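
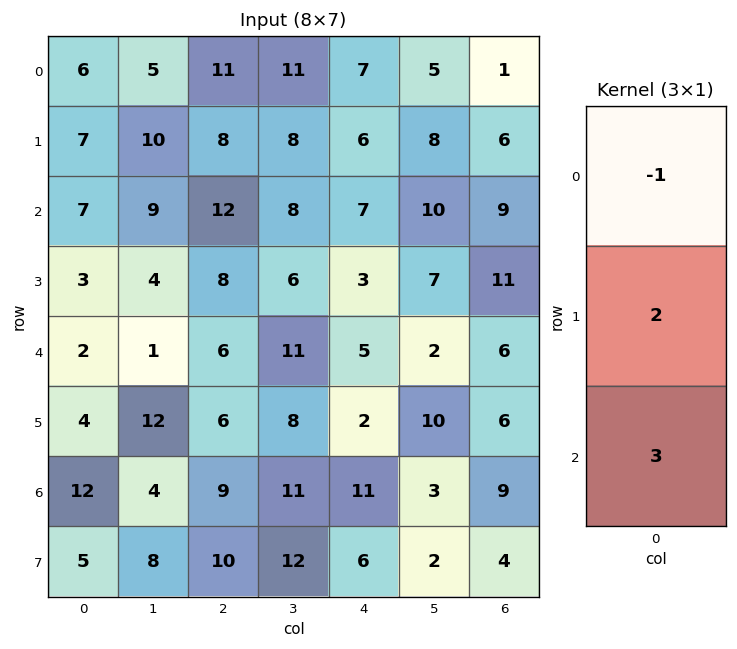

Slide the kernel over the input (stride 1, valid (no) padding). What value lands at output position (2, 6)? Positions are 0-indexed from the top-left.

31

The receptive field on the input at this output position is [9 / 11 / 6]. Elementwise product with the kernel and sum: 9·-1 + 11·2 + 6·3.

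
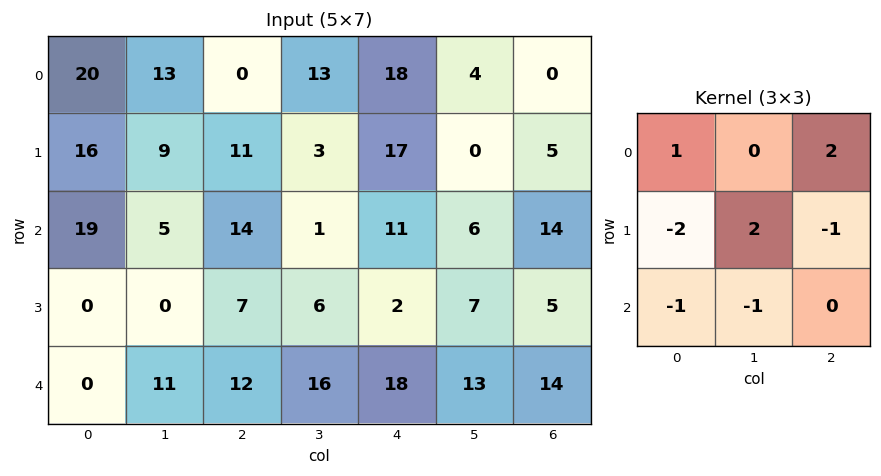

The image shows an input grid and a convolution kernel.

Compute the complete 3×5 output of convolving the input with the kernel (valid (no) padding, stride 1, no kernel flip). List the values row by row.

-29 21 -12 37 -38
-4 25 -5 9 -6
29 -8 4 -36 13

Output[0,0]: The receptive field on the input at this output position is [20 13 0 / 16 9 11 / 19 5 14]. Elementwise product with the kernel and sum: 20·1 + 0·2 + 16·-2 + 9·2 + 11·-1 + 19·-1 + 5·-1.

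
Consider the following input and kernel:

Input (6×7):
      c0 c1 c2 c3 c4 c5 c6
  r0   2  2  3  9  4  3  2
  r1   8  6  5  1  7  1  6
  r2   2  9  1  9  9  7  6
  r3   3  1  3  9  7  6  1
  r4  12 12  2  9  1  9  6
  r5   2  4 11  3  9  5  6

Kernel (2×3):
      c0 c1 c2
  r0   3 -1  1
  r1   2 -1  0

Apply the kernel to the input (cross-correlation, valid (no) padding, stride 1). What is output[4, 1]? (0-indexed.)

The receptive field on the input at this output position is [12 2 9 / 4 11 3]. Elementwise product with the kernel and sum: 12·3 + 2·-1 + 9·1 + 4·2 + 11·-1.

40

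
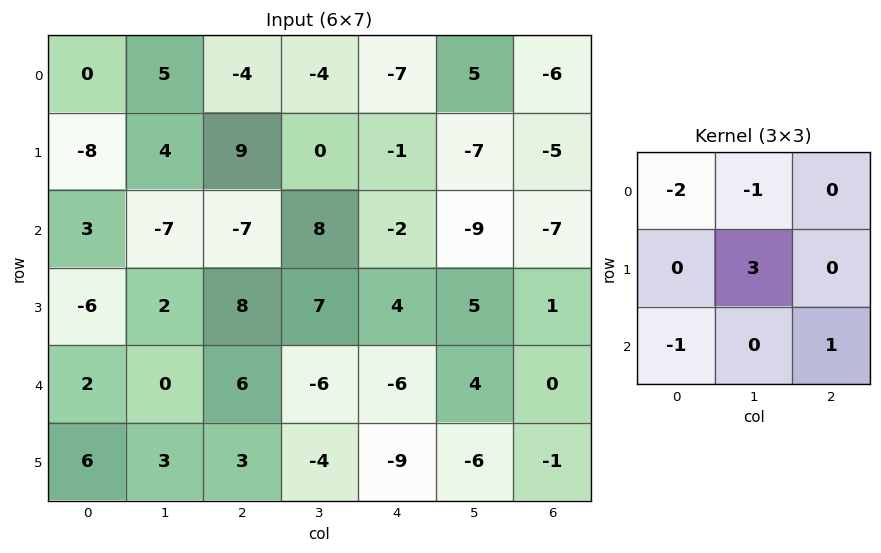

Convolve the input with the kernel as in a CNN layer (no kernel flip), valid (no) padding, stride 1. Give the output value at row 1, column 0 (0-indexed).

The receptive field on the input at this output position is [-8 4 9 / 3 -7 -7 / -6 2 8]. Elementwise product with the kernel and sum: -8·-2 + 4·-1 + -7·3 + -6·-1 + 8·1.

5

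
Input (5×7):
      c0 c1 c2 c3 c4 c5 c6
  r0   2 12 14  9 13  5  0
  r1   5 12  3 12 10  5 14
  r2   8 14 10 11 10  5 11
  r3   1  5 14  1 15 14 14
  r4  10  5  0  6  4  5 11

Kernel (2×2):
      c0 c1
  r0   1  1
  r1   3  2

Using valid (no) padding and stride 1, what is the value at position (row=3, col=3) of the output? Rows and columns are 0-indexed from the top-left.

The receptive field on the input at this output position is [1 15 / 6 4]. Elementwise product with the kernel and sum: 1·1 + 15·1 + 6·3 + 4·2.

42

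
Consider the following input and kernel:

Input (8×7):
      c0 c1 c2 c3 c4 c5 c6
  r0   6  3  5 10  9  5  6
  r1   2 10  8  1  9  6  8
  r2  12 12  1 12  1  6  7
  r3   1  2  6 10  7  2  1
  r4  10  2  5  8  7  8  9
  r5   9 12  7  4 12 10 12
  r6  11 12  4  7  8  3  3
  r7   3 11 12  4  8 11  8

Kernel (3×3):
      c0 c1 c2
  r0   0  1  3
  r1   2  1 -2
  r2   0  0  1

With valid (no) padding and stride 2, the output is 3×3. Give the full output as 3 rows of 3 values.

Output[0,0]: The receptive field on the input at this output position is [6 3 5 / 2 10 8 / 12 12 1]. Elementwise product with the kernel and sum: 3·1 + 5·3 + 2·2 + 10·1 + 8·-2 + 1·1.

17 37 38
12 30 50
37 31 48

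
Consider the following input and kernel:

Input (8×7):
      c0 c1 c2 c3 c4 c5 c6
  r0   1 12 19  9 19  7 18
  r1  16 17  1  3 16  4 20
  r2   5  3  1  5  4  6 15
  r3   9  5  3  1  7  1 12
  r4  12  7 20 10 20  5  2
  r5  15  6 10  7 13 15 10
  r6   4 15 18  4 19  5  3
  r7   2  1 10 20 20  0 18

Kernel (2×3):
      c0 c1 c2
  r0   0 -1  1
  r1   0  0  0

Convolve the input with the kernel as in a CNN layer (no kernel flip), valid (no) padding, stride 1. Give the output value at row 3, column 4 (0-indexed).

11

The receptive field on the input at this output position is [7 1 12 / 20 5 2]. Elementwise product with the kernel and sum: 1·-1 + 12·1.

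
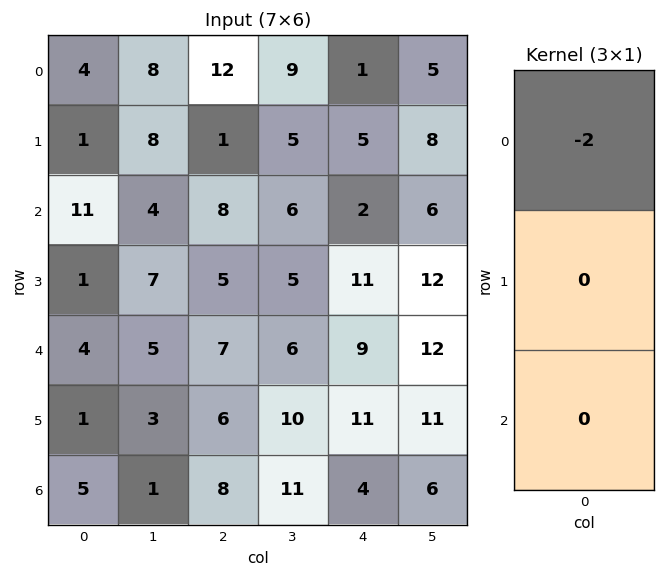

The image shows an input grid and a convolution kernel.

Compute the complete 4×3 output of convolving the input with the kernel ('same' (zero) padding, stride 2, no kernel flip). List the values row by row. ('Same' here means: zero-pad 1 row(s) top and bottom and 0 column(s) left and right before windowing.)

0 0 0
-2 -2 -10
-2 -10 -22
-2 -12 -22

Output[0,0]: The receptive field on the zero-padded input at this output position is [0 / 4 / 1]. Elementwise product with the kernel and sum: 0·-2.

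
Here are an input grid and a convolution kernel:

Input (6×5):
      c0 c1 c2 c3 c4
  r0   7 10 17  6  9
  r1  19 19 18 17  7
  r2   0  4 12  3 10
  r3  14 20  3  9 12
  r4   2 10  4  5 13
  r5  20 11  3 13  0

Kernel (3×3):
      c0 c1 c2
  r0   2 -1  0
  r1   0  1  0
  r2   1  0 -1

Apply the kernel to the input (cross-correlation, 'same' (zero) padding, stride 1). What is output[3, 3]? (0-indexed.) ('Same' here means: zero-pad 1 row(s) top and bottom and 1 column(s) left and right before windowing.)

21

The receptive field on the zero-padded input at this output position is [12 3 10 / 3 9 12 / 4 5 13]. Elementwise product with the kernel and sum: 12·2 + 3·-1 + 9·1 + 4·1 + 13·-1.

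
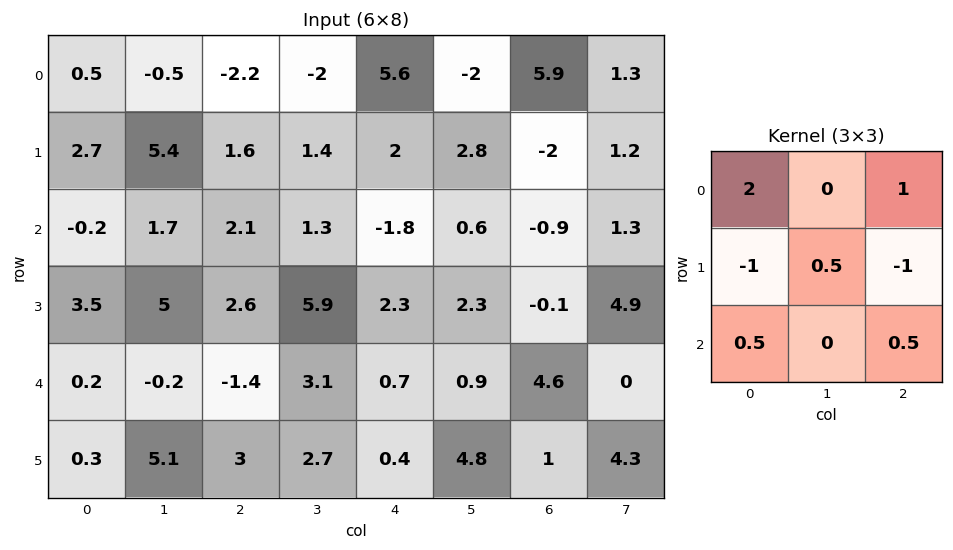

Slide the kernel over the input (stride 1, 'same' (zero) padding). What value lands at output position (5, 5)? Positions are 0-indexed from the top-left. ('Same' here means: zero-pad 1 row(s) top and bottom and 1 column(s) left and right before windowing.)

The receptive field on the zero-padded input at this output position is [0.7 0.9 4.6 / 0.4 4.8 1 / 0 0 0]. Elementwise product with the kernel and sum: 0.7·2 + 4.6·1 + 0.4·-1 + 4.8·0.5 + 1·-1 + 0·0.5 + 0·0.5.

7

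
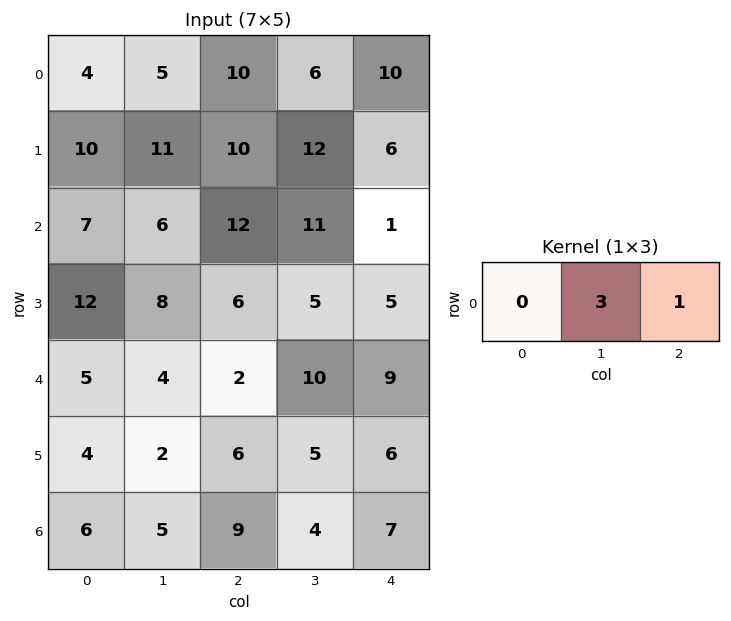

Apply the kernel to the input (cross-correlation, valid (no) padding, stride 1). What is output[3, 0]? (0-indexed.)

The receptive field on the input at this output position is [12 8 6]. Elementwise product with the kernel and sum: 8·3 + 6·1.

30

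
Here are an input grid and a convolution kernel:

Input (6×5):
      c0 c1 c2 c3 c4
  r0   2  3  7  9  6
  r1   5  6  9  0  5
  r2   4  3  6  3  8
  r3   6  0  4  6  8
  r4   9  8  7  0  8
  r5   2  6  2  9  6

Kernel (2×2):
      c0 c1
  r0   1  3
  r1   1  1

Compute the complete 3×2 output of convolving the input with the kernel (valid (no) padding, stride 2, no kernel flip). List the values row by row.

22 43
19 25
41 18

Output[0,0]: The receptive field on the input at this output position is [2 3 / 5 6]. Elementwise product with the kernel and sum: 2·1 + 3·3 + 5·1 + 6·1.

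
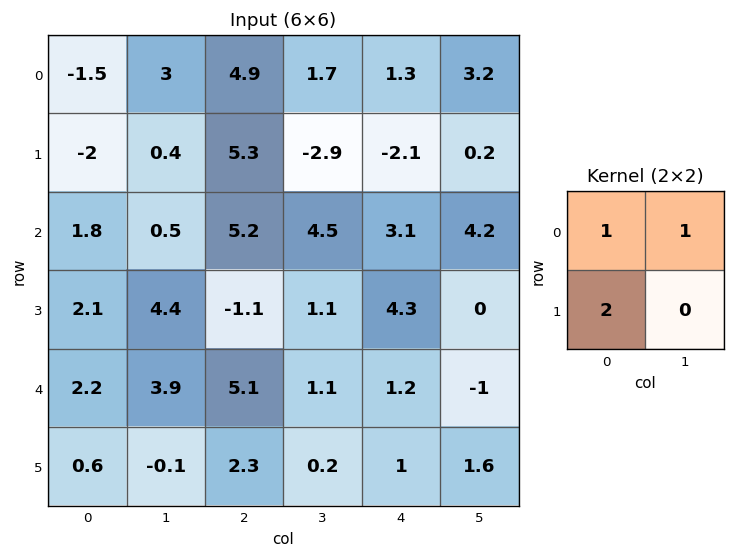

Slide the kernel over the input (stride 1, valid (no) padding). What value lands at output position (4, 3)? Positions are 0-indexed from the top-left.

2.7

The receptive field on the input at this output position is [1.1 1.2 / 0.2 1]. Elementwise product with the kernel and sum: 1.1·1 + 1.2·1 + 0.2·2.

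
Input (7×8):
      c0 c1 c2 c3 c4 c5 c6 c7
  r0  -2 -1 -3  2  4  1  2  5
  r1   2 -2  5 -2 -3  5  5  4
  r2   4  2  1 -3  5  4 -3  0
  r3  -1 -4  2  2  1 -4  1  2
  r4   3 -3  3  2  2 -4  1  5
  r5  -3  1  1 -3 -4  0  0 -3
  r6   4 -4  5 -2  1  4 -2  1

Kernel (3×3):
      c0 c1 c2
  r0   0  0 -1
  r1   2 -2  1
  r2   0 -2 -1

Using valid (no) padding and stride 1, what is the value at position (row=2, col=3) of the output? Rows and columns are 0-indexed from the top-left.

-6

The receptive field on the input at this output position is [-3 5 4 / 2 1 -4 / 2 2 -4]. Elementwise product with the kernel and sum: 4·-1 + 2·2 + 1·-2 + -4·1 + 2·-2 + -4·-1.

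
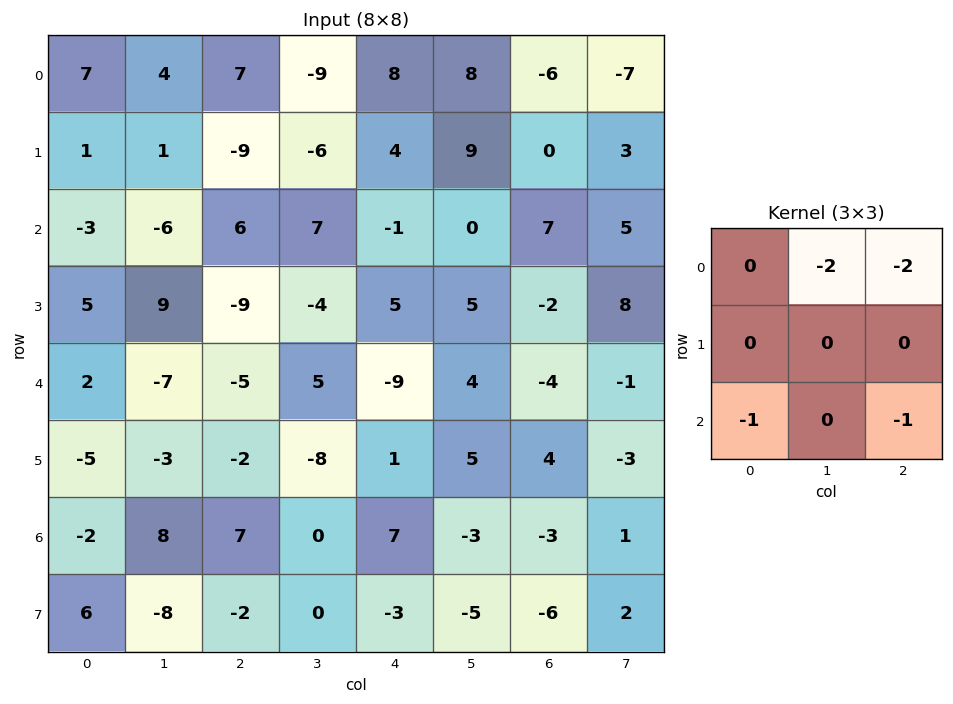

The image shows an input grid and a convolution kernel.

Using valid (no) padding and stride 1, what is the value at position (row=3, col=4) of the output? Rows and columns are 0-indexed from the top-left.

The receptive field on the input at this output position is [5 5 -2 / -9 4 -4 / 1 5 4]. Elementwise product with the kernel and sum: 5·-2 + -2·-2 + 1·-1 + 4·-1.

-11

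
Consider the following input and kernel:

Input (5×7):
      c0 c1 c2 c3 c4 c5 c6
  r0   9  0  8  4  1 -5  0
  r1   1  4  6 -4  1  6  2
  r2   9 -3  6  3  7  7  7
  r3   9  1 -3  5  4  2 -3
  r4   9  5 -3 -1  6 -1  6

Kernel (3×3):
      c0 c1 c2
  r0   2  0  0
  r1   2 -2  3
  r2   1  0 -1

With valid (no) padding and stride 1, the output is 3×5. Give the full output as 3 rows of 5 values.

33 -22 38 12 -2
56 -5 32 8 30
37 23 -1 14 9

Output[0,0]: The receptive field on the input at this output position is [9 0 8 / 1 4 6 / 9 -3 6]. Elementwise product with the kernel and sum: 9·2 + 1·2 + 4·-2 + 6·3 + 9·1 + 6·-1.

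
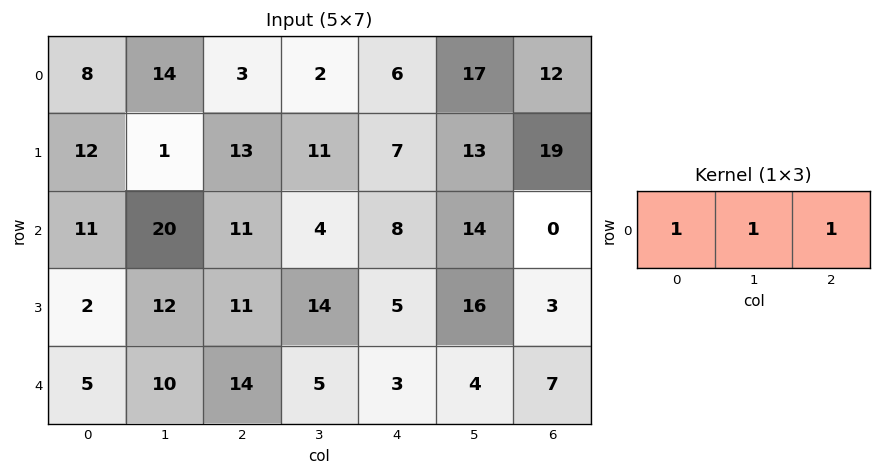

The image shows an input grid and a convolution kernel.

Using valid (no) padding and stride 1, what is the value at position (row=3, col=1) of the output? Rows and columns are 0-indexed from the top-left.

37

The receptive field on the input at this output position is [12 11 14]. Elementwise product with the kernel and sum: 12·1 + 11·1 + 14·1.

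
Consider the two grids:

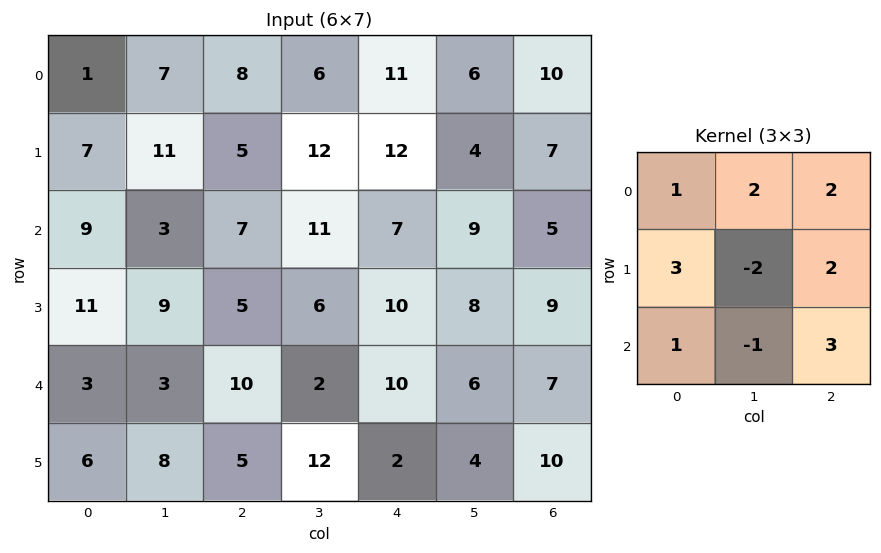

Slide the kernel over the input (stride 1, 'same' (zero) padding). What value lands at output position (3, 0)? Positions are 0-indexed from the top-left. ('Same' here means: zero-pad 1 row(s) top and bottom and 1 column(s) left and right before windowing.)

26

The receptive field on the zero-padded input at this output position is [0 9 3 / 0 11 9 / 0 3 3]. Elementwise product with the kernel and sum: 0·1 + 9·2 + 3·2 + 0·3 + 11·-2 + 9·2 + 0·1 + 3·-1 + 3·3.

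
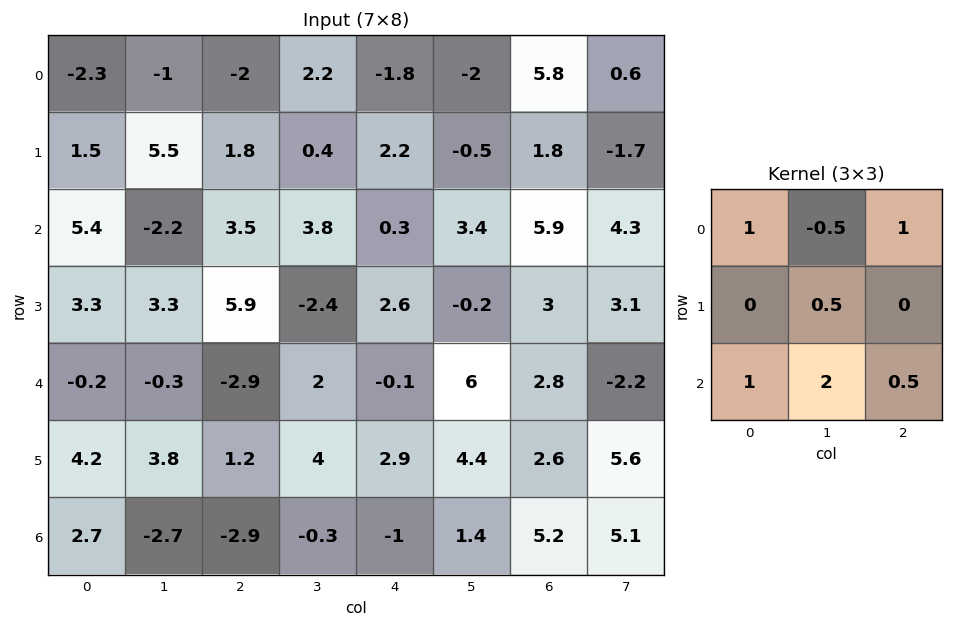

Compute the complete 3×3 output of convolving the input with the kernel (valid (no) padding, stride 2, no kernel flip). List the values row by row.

Output[0,0]: The receptive field on the input at this output position is [-2.3 -1 -2 / 1.5 5.5 1.8 / 5.4 -2.2 3.5]. Elementwise product with the kernel and sum: -2.3·1 + -1·-0.5 + -2·1 + 5.5·0.5 + 5.4·1 + -2.2·2 + 3.5·0.5.
Output[0,1]: The receptive field on the input at this output position is [-2 2.2 -1.8 / 1.8 0.4 2.2 / 3.5 3.8 0.3]. Elementwise product with the kernel and sum: -2·1 + 2.2·-0.5 + -1.8·1 + 0.4·0.5 + 3.5·1 + 3.8·2 + 0.3·0.5.

1.7 6.55 14.8
9.4 1.75 17.7
-5.2 -6 6.3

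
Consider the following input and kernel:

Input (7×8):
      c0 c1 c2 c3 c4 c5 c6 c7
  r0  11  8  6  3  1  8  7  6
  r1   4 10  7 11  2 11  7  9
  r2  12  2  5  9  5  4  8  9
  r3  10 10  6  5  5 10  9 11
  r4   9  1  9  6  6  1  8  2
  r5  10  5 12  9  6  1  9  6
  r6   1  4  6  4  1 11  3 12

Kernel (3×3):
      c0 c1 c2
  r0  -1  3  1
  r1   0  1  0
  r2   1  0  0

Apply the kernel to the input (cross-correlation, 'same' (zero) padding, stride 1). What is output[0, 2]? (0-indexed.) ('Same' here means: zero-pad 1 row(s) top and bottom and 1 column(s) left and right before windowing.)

16

The receptive field on the zero-padded input at this output position is [0 0 0 / 8 6 3 / 10 7 11]. Elementwise product with the kernel and sum: 0·-1 + 0·3 + 0·1 + 6·1 + 10·1.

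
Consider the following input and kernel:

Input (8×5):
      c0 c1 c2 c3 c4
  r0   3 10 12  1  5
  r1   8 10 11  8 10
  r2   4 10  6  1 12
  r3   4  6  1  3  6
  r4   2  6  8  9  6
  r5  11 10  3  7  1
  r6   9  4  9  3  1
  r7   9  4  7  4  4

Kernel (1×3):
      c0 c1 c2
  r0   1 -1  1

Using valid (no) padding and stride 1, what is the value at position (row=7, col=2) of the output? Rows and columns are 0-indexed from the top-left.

The receptive field on the input at this output position is [7 4 4]. Elementwise product with the kernel and sum: 7·1 + 4·-1 + 4·1.

7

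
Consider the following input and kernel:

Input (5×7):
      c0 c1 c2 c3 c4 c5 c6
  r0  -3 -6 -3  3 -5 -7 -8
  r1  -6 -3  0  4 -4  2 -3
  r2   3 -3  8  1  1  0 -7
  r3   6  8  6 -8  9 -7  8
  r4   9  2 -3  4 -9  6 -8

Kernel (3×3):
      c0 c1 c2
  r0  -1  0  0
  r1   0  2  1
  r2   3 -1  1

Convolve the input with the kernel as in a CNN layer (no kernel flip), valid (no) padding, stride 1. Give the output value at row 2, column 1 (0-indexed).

The receptive field on the input at this output position is [-3 8 1 / 8 6 -8 / 2 -3 4]. Elementwise product with the kernel and sum: -3·-1 + 6·2 + -8·1 + 2·3 + -3·-1 + 4·1.

20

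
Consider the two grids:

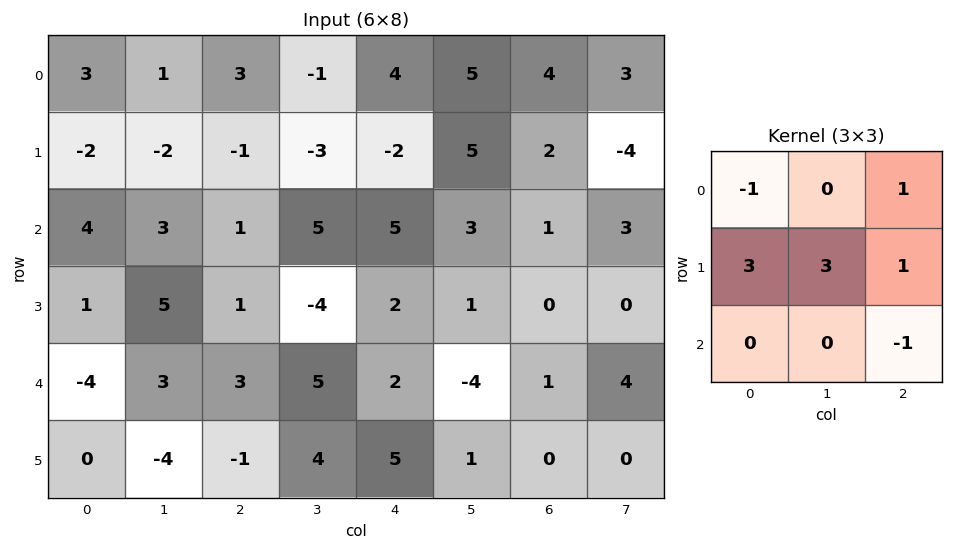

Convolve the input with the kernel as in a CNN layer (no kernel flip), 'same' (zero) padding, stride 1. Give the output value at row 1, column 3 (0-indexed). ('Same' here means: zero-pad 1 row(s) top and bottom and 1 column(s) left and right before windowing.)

-18

The receptive field on the zero-padded input at this output position is [3 -1 4 / -1 -3 -2 / 1 5 5]. Elementwise product with the kernel and sum: 3·-1 + 4·1 + -1·3 + -3·3 + -2·1 + 5·-1.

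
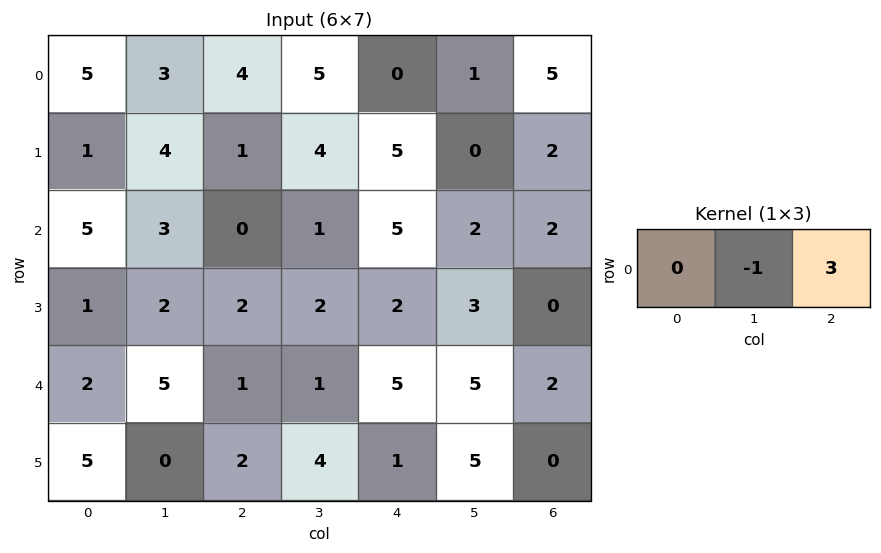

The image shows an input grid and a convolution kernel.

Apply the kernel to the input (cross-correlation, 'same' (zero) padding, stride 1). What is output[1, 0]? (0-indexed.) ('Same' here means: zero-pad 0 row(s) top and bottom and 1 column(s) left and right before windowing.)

The receptive field on the zero-padded input at this output position is [0 1 4]. Elementwise product with the kernel and sum: 1·-1 + 4·3.

11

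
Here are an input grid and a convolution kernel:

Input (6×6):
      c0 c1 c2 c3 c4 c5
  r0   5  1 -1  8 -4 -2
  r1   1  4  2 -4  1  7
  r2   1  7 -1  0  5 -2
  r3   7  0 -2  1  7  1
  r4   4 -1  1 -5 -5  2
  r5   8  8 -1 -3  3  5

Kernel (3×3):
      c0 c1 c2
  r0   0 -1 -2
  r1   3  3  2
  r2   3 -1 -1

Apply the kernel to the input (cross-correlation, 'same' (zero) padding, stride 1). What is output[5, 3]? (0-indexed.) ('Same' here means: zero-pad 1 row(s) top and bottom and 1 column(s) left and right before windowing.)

The receptive field on the zero-padded input at this output position is [1 -5 -5 / -1 -3 3 / 0 0 0]. Elementwise product with the kernel and sum: -5·-1 + -5·-2 + -1·3 + -3·3 + 3·2 + 0·3 + 0·-1 + 0·-1.

9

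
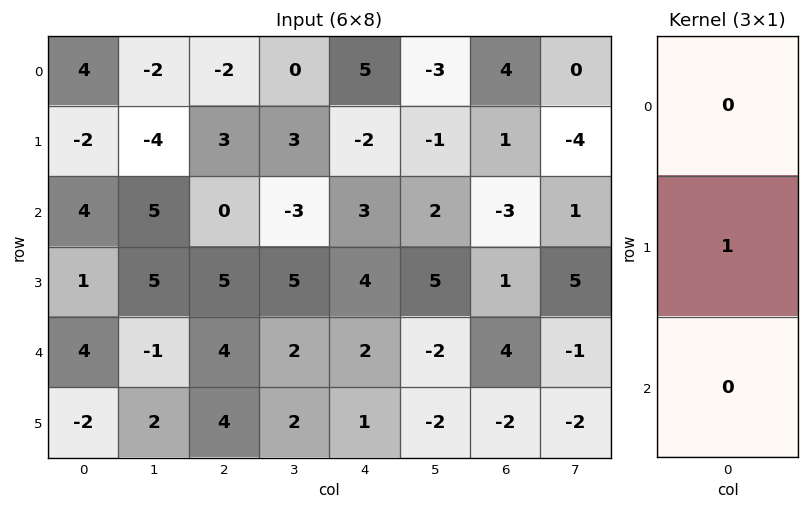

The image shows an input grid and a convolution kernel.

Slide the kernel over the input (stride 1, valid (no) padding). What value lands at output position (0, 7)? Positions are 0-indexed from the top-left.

The receptive field on the input at this output position is [0 / -4 / 1]. Elementwise product with the kernel and sum: -4·1.

-4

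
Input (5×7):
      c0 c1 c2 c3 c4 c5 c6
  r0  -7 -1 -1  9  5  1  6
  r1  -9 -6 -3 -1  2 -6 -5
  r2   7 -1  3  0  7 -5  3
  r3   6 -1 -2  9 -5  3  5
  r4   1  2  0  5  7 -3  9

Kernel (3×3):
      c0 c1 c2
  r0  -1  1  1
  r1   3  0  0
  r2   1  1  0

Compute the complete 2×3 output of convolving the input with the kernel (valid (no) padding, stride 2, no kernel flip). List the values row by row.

-16 9 10
16 3 -20

Output[0,0]: The receptive field on the input at this output position is [-7 -1 -1 / -9 -6 -3 / 7 -1 3]. Elementwise product with the kernel and sum: -7·-1 + -1·1 + -1·1 + -9·3 + 7·1 + -1·1.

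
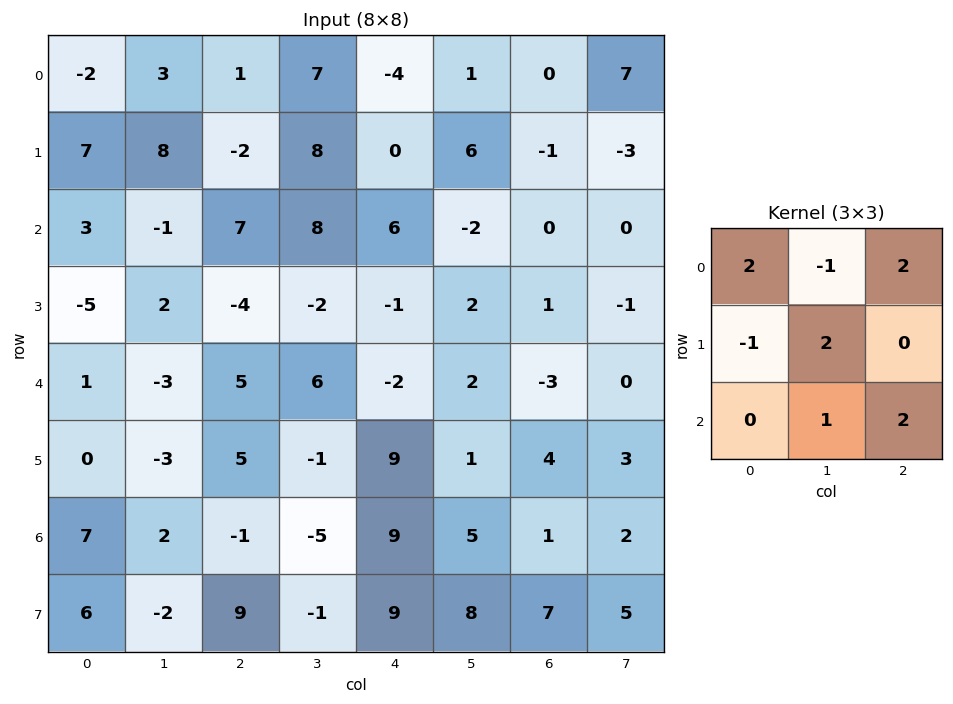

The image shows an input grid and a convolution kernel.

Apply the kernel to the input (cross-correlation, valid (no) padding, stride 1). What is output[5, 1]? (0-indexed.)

The receptive field on the input at this output position is [-3 5 -1 / 2 -1 -5 / -2 9 -1]. Elementwise product with the kernel and sum: -3·2 + 5·-1 + -1·2 + 2·-1 + -1·2 + 9·1 + -1·2.

-10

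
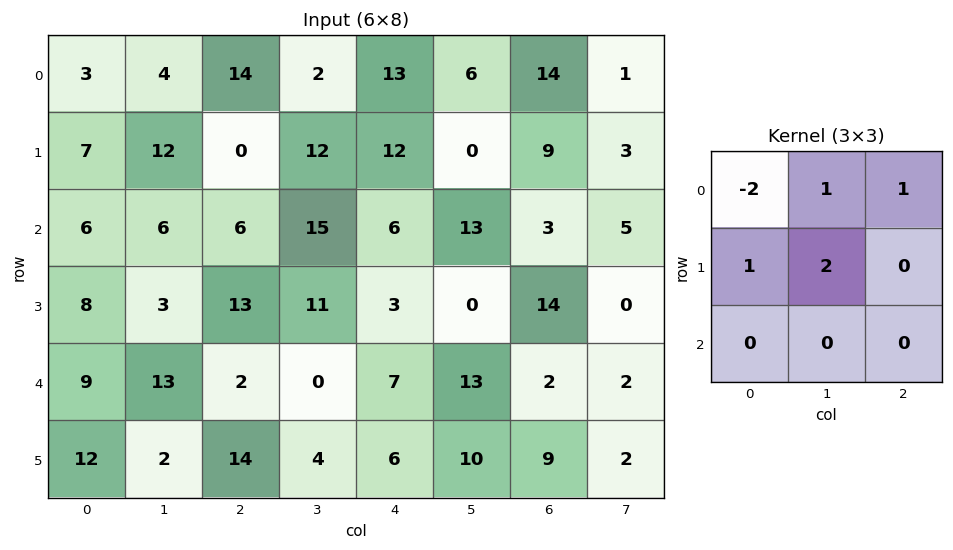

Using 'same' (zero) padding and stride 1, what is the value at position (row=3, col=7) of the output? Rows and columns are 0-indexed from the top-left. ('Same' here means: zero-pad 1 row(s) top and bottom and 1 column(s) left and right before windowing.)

The receptive field on the zero-padded input at this output position is [3 5 0 / 14 0 0 / 2 2 0]. Elementwise product with the kernel and sum: 3·-2 + 5·1 + 0·1 + 14·1 + 0·2.

13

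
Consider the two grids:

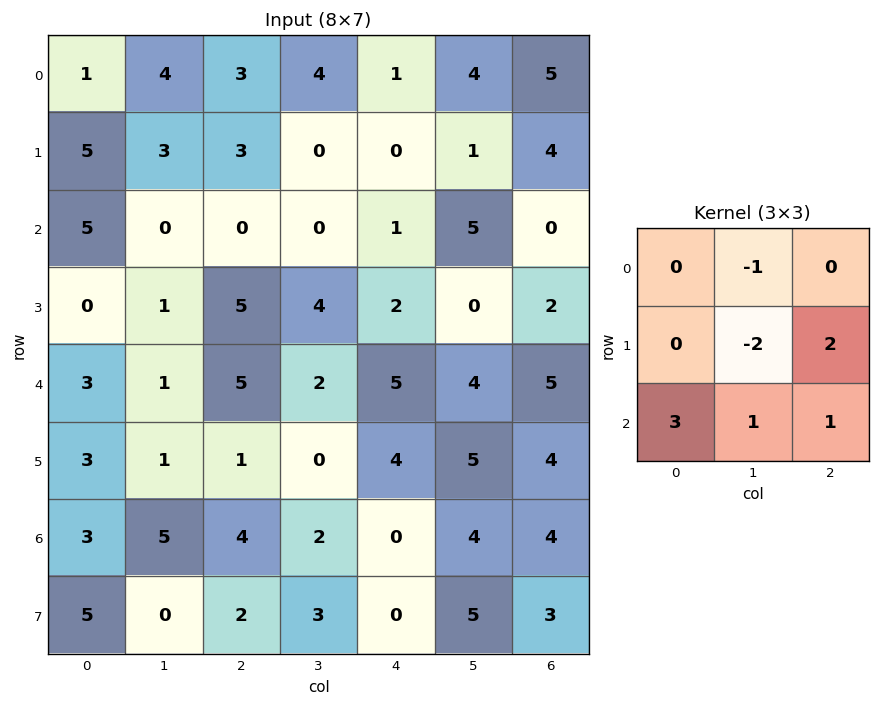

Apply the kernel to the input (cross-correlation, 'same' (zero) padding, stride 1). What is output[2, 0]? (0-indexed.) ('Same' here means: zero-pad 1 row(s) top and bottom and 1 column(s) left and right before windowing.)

The receptive field on the zero-padded input at this output position is [0 5 3 / 0 5 0 / 0 0 1]. Elementwise product with the kernel and sum: 5·-1 + 5·-2 + 0·2 + 0·3 + 0·1 + 1·1.

-14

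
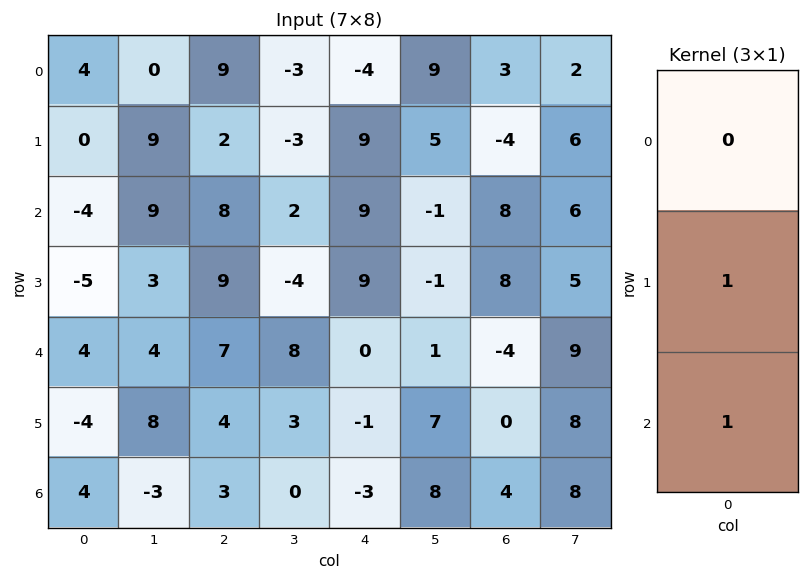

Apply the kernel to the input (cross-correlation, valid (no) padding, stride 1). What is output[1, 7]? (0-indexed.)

The receptive field on the input at this output position is [6 / 6 / 5]. Elementwise product with the kernel and sum: 6·1 + 5·1.

11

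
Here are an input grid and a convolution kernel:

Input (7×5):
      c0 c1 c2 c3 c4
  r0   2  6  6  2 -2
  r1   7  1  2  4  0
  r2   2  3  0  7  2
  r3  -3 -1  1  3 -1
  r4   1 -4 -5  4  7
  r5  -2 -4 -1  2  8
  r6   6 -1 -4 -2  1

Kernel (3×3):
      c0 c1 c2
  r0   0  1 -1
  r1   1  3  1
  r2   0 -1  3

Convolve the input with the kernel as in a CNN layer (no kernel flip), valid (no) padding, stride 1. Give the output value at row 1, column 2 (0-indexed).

The receptive field on the input at this output position is [2 4 0 / 0 7 2 / 1 3 -1]. Elementwise product with the kernel and sum: 4·1 + 0·-1 + 0·1 + 7·3 + 2·1 + 3·-1 + -1·3.

21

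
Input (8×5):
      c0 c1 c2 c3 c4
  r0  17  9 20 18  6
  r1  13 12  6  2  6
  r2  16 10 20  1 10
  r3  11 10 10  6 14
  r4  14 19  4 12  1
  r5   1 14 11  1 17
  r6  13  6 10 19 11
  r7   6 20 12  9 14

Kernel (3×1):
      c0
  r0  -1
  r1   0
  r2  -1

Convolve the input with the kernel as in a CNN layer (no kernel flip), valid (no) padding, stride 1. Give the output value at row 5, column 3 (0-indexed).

The receptive field on the input at this output position is [1 / 19 / 9]. Elementwise product with the kernel and sum: 1·-1 + 9·-1.

-10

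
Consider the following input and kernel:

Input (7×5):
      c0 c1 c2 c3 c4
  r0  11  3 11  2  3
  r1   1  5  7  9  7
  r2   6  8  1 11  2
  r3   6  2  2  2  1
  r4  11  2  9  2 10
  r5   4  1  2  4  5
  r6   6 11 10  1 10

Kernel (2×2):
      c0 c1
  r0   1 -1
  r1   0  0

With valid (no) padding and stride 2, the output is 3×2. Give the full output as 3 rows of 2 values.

Output[0,0]: The receptive field on the input at this output position is [11 3 / 1 5]. Elementwise product with the kernel and sum: 11·1 + 3·-1.
Output[0,1]: The receptive field on the input at this output position is [11 2 / 7 9]. Elementwise product with the kernel and sum: 11·1 + 2·-1.

8 9
-2 -10
9 7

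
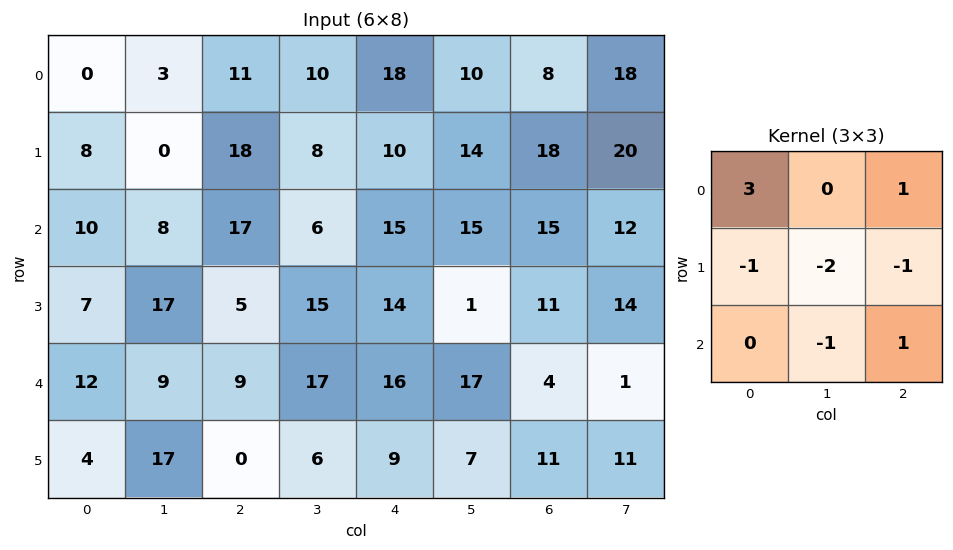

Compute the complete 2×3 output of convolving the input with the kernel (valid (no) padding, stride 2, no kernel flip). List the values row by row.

Output[0,0]: The receptive field on the input at this output position is [0 3 11 / 8 0 18 / 10 8 17]. Elementwise product with the kernel and sum: 0·3 + 11·1 + 8·-1 + 0·-2 + 18·-1 + 8·-1 + 17·1.

-6 16 6
1 16 20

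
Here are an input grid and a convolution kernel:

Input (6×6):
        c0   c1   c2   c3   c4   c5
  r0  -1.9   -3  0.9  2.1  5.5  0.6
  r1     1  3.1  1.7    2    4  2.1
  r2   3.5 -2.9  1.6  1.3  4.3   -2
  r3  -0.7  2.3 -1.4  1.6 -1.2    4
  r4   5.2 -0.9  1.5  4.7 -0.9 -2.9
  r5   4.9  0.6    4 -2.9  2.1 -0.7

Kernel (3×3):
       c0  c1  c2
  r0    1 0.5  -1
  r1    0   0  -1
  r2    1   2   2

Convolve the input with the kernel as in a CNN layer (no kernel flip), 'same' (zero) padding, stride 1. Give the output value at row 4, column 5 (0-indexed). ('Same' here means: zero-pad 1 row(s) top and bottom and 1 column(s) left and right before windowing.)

1.5

The receptive field on the zero-padded input at this output position is [-1.2 4 0 / -0.9 -2.9 0 / 2.1 -0.7 0]. Elementwise product with the kernel and sum: -1.2·1 + 4·0.5 + 0·-1 + 0·-1 + 2.1·1 + -0.7·2 + 0·2.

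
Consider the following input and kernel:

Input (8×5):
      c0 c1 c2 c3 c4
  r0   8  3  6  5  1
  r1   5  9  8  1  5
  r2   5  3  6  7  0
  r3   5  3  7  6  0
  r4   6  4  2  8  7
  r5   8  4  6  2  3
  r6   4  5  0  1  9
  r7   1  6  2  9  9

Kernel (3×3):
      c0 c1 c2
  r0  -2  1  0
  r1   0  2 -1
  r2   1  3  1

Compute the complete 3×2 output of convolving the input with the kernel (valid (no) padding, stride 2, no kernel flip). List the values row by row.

17 17
12 40
13 17

Output[0,0]: The receptive field on the input at this output position is [8 3 6 / 5 9 8 / 5 3 6]. Elementwise product with the kernel and sum: 8·-2 + 3·1 + 9·2 + 8·-1 + 5·1 + 3·3 + 6·1.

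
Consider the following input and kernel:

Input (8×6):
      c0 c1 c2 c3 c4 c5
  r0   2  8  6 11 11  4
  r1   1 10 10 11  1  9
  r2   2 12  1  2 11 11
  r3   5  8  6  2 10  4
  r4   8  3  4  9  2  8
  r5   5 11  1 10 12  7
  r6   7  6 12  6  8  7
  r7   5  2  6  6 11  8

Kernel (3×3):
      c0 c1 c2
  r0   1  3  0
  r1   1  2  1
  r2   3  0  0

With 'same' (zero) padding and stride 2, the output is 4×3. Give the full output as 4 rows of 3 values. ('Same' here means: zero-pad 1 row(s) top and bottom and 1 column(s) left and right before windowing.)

12 61 70
19 80 55
34 79 83
35 56 93

Output[0,0]: The receptive field on the zero-padded input at this output position is [0 0 0 / 0 2 8 / 0 1 10]. Elementwise product with the kernel and sum: 0·1 + 0·3 + 0·1 + 2·2 + 8·1 + 0·3.
Output[0,1]: The receptive field on the zero-padded input at this output position is [0 0 0 / 8 6 11 / 10 10 11]. Elementwise product with the kernel and sum: 0·1 + 0·3 + 8·1 + 6·2 + 11·1 + 10·3.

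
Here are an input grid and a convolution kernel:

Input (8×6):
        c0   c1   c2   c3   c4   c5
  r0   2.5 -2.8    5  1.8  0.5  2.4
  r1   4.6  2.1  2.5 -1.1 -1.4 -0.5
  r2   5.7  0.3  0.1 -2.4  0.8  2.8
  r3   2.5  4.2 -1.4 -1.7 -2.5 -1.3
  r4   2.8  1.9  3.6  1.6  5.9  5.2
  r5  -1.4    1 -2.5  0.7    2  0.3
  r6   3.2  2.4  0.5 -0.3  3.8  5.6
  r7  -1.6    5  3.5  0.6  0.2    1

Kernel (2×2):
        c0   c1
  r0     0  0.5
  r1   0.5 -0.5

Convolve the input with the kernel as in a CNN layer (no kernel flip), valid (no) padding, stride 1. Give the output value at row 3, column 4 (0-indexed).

-0.3

The receptive field on the input at this output position is [-2.5 -1.3 / 5.9 5.2]. Elementwise product with the kernel and sum: -1.3·0.5 + 5.9·0.5 + 5.2·-0.5.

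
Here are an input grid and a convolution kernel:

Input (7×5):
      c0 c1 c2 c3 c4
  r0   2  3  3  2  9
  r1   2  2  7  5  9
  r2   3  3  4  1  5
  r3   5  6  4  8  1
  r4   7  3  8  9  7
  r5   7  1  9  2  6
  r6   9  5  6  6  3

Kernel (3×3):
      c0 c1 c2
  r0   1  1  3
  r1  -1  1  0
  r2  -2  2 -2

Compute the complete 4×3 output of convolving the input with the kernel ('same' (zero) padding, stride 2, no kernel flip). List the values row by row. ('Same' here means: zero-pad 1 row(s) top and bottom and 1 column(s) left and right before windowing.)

Output[0,0]: The receptive field on the zero-padded input at this output position is [0 0 0 / 0 2 3 / 0 2 2]. Elementwise product with the kernel and sum: 0·1 + 0·1 + 0·3 + 0·-1 + 2·1 + 0·-2 + 2·2 + 2·-2.

2 0 15
9 5 4
42 51 15
19 17 5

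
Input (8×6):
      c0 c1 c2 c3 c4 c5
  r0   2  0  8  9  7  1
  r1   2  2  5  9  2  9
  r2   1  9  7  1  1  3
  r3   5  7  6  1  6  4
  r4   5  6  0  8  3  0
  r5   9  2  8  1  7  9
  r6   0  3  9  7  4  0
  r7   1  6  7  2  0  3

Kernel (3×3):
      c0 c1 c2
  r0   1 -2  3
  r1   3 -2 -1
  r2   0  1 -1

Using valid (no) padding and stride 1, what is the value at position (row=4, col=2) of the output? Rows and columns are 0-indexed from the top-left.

11

The receptive field on the input at this output position is [0 8 3 / 8 1 7 / 9 7 4]. Elementwise product with the kernel and sum: 0·1 + 8·-2 + 3·3 + 8·3 + 1·-2 + 7·-1 + 7·1 + 4·-1.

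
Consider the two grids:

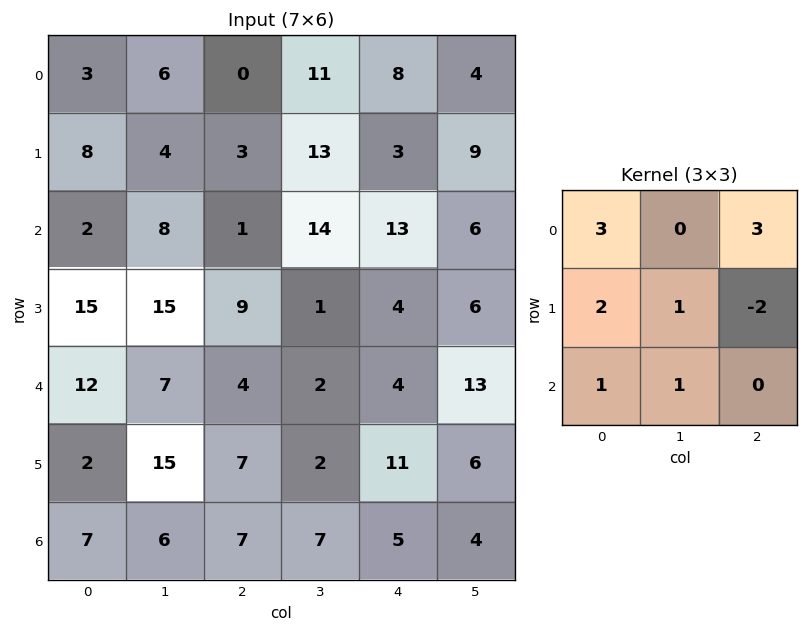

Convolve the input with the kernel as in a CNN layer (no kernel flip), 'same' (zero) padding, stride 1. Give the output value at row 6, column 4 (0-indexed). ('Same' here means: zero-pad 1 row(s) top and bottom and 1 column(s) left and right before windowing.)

The receptive field on the zero-padded input at this output position is [2 11 6 / 7 5 4 / 0 0 0]. Elementwise product with the kernel and sum: 2·3 + 6·3 + 7·2 + 5·1 + 4·-2 + 0·1 + 0·1.

35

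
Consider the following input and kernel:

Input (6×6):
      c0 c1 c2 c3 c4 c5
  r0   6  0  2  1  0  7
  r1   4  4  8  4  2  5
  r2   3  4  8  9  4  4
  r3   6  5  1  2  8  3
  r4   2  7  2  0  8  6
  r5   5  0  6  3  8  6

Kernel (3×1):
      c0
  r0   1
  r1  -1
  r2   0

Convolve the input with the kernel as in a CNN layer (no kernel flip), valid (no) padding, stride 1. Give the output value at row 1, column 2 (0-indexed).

The receptive field on the input at this output position is [8 / 8 / 1]. Elementwise product with the kernel and sum: 8·1 + 8·-1.

0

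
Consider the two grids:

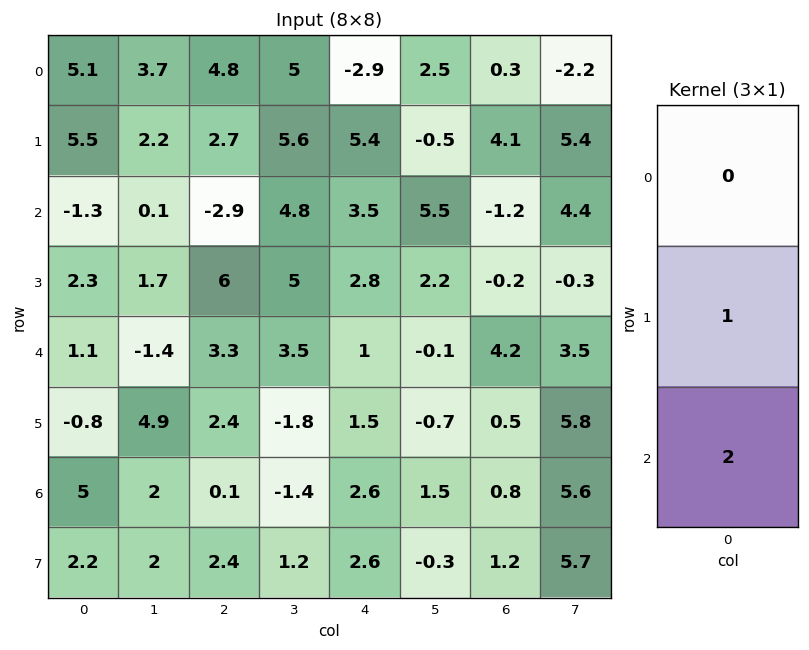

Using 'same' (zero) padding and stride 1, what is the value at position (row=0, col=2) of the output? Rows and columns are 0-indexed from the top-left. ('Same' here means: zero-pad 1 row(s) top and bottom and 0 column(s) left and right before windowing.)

10.2

The receptive field on the zero-padded input at this output position is [0 / 4.8 / 2.7]. Elementwise product with the kernel and sum: 4.8·1 + 2.7·2.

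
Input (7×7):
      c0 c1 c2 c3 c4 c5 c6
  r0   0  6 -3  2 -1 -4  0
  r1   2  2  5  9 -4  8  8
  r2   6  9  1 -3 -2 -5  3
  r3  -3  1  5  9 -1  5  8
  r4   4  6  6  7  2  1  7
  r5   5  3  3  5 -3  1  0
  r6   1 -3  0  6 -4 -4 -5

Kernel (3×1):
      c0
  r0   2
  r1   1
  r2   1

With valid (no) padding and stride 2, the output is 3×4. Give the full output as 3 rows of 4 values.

8 0 -8 11
13 13 -3 21
14 15 -3 9

Output[0,0]: The receptive field on the input at this output position is [0 / 2 / 6]. Elementwise product with the kernel and sum: 0·2 + 2·1 + 6·1.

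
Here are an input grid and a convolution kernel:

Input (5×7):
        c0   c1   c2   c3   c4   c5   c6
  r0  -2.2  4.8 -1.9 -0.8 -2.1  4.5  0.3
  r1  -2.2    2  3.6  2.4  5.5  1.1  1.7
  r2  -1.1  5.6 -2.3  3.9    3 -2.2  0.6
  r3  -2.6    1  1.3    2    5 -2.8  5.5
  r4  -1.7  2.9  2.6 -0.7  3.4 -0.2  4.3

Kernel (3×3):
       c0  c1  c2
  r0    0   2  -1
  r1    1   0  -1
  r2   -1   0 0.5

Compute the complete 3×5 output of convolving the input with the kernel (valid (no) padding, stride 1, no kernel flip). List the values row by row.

5.65 -7.05 2.4 -12.4 9.8
4.85 6.5 -4.8 12.6 0.65
12.6 -12.75 0.2 13.6 -6.75

Output[0,0]: The receptive field on the input at this output position is [-2.2 4.8 -1.9 / -2.2 2 3.6 / -1.1 5.6 -2.3]. Elementwise product with the kernel and sum: 4.8·2 + -1.9·-1 + -2.2·1 + 3.6·-1 + -1.1·-1 + -2.3·0.5.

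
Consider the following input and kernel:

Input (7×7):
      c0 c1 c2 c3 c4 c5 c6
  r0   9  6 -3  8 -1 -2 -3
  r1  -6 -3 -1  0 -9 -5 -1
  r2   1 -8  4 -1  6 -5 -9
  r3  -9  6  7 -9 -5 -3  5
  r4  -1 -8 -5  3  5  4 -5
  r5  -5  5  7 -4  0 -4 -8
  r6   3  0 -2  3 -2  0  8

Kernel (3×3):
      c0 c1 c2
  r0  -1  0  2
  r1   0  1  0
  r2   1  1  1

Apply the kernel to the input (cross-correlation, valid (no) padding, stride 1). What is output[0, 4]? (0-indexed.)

-18

The receptive field on the input at this output position is [-1 -2 -3 / -9 -5 -1 / 6 -5 -9]. Elementwise product with the kernel and sum: -1·-1 + -3·2 + -5·1 + 6·1 + -5·1 + -9·1.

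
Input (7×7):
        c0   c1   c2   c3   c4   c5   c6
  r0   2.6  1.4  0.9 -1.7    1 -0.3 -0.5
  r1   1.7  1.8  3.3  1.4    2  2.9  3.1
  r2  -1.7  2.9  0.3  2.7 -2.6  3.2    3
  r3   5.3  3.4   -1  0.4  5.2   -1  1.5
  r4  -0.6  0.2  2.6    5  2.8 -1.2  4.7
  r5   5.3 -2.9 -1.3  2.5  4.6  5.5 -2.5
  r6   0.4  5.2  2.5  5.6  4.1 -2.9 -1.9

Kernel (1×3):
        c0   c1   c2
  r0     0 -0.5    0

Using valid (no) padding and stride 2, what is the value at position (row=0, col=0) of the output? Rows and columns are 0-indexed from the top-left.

The receptive field on the input at this output position is [2.6 1.4 0.9]. Elementwise product with the kernel and sum: 1.4·-0.5.

-0.7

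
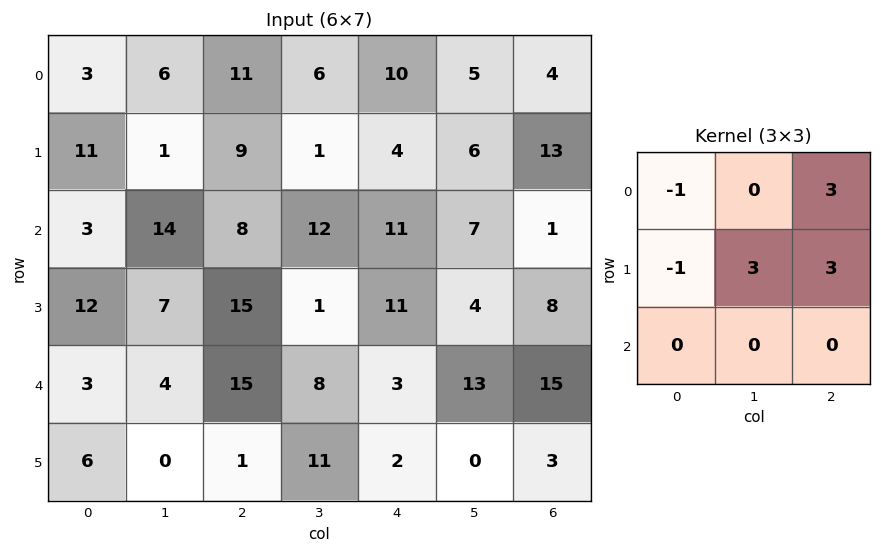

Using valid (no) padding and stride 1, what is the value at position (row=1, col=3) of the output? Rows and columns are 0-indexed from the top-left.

The receptive field on the input at this output position is [1 4 6 / 12 11 7 / 1 11 4]. Elementwise product with the kernel and sum: 1·-1 + 6·3 + 12·-1 + 11·3 + 7·3.

59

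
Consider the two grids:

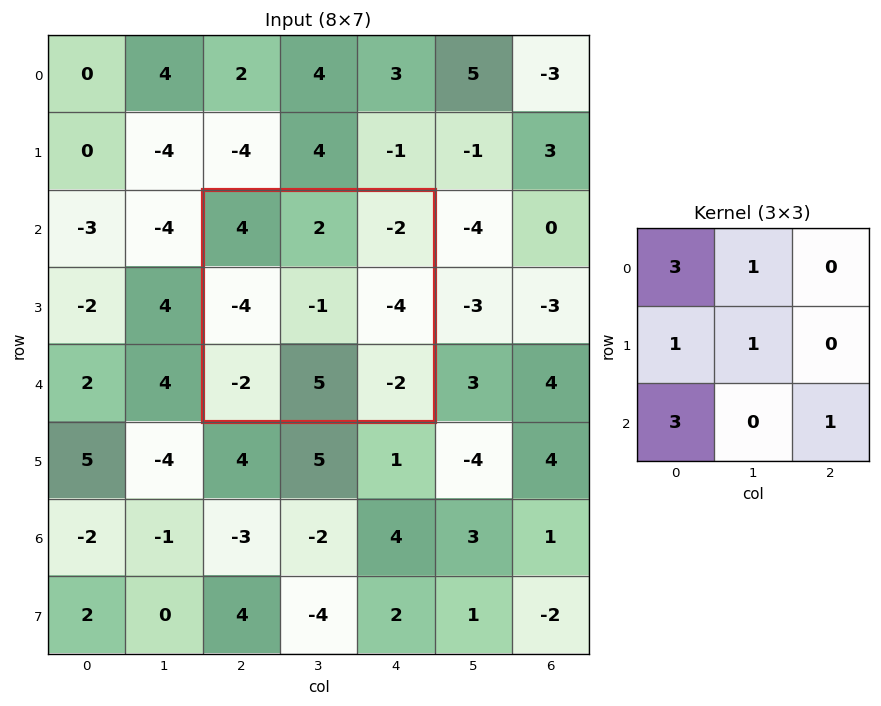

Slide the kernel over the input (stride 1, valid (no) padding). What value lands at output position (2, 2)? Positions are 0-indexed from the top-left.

The receptive field on the input at this output position is [4 2 -2 / -4 -1 -4 / -2 5 -2]. Elementwise product with the kernel and sum: 4·3 + 2·1 + -4·1 + -1·1 + -2·3 + -2·1.

1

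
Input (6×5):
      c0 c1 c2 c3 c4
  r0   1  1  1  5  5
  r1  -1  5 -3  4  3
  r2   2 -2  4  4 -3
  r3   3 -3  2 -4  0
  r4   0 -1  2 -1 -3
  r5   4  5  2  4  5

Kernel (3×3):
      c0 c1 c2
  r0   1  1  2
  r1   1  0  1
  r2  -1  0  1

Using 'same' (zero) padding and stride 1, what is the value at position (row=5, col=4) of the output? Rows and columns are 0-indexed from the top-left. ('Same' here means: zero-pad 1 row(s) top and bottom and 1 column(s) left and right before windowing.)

The receptive field on the zero-padded input at this output position is [-1 -3 0 / 4 5 0 / 0 0 0]. Elementwise product with the kernel and sum: -1·1 + -3·1 + 0·2 + 4·1 + 0·1 + 0·-1 + 0·1.

0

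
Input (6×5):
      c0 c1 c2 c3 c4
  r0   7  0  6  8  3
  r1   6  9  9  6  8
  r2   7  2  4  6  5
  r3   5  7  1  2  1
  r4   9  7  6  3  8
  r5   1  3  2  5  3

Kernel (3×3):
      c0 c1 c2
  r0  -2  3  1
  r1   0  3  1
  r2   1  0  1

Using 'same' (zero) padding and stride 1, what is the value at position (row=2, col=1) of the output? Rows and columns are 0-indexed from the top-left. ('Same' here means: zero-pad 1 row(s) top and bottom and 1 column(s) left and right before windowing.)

The receptive field on the zero-padded input at this output position is [6 9 9 / 7 2 4 / 5 7 1]. Elementwise product with the kernel and sum: 6·-2 + 9·3 + 9·1 + 2·3 + 4·1 + 5·1 + 1·1.

40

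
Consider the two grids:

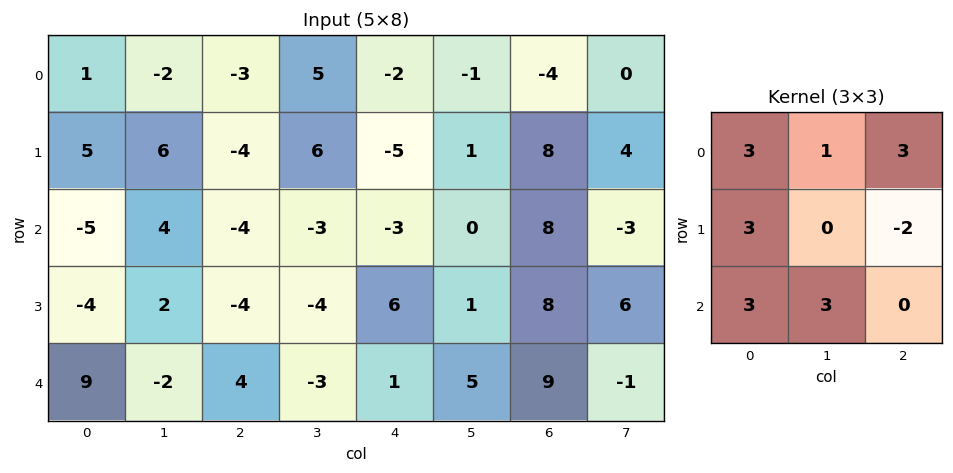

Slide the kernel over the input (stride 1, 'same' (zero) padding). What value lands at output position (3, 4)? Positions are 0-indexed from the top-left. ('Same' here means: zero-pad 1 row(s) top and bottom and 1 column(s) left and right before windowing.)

The receptive field on the zero-padded input at this output position is [-3 -3 0 / -4 6 1 / -3 1 5]. Elementwise product with the kernel and sum: -3·3 + -3·1 + 0·3 + -4·3 + 1·-2 + -3·3 + 1·3.

-32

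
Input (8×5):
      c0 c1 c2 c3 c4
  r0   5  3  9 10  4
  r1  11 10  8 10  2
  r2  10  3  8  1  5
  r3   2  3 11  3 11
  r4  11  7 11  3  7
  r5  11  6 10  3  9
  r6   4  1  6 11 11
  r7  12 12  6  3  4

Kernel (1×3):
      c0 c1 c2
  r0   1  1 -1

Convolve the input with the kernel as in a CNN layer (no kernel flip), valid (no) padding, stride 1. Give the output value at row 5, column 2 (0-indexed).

4

The receptive field on the input at this output position is [10 3 9]. Elementwise product with the kernel and sum: 10·1 + 3·1 + 9·-1.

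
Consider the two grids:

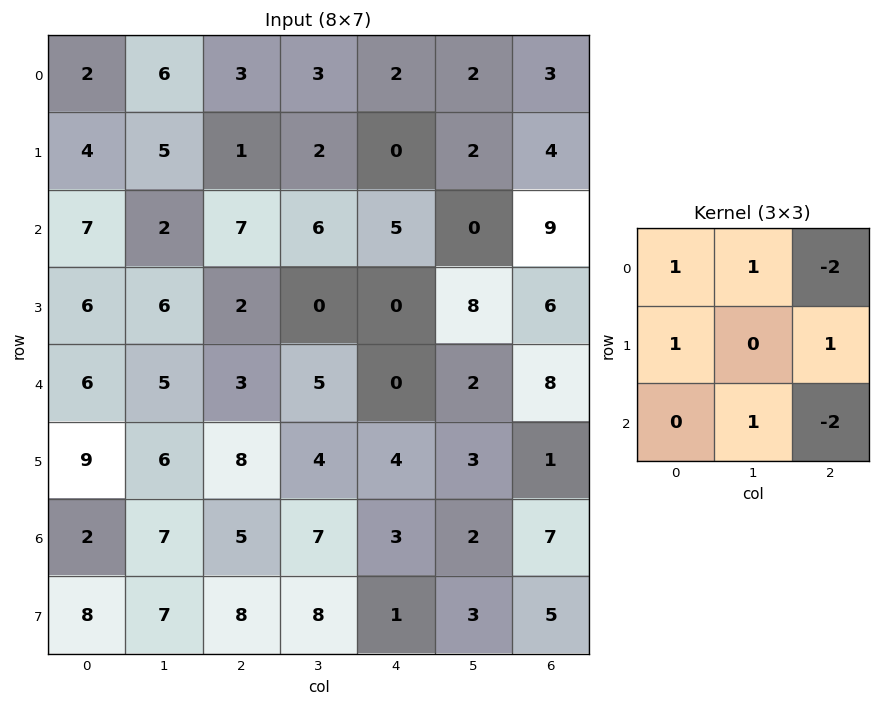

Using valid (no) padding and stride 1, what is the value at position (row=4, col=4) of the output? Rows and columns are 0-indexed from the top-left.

-21

The receptive field on the input at this output position is [0 2 8 / 4 3 1 / 3 2 7]. Elementwise product with the kernel and sum: 0·1 + 2·1 + 8·-2 + 4·1 + 1·1 + 2·1 + 7·-2.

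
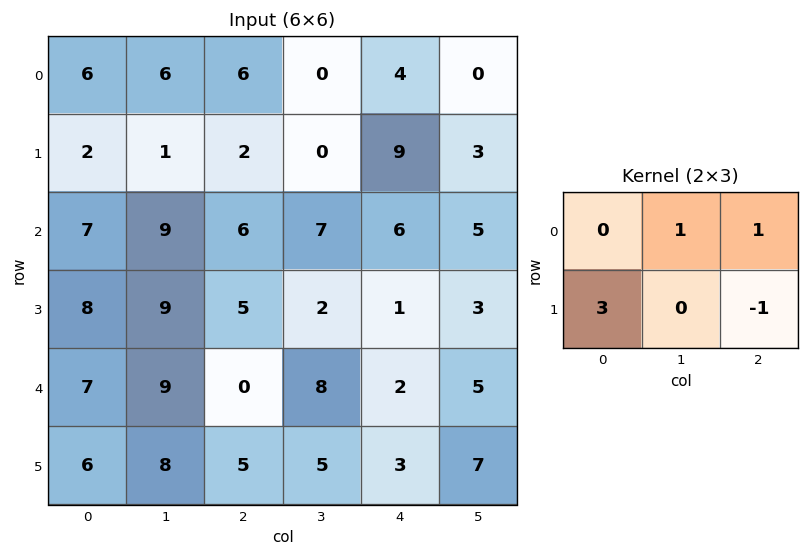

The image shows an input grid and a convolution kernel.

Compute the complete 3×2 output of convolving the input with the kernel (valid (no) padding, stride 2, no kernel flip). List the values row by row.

16 1
34 27
22 22

Output[0,0]: The receptive field on the input at this output position is [6 6 6 / 2 1 2]. Elementwise product with the kernel and sum: 6·1 + 6·1 + 2·3 + 2·-1.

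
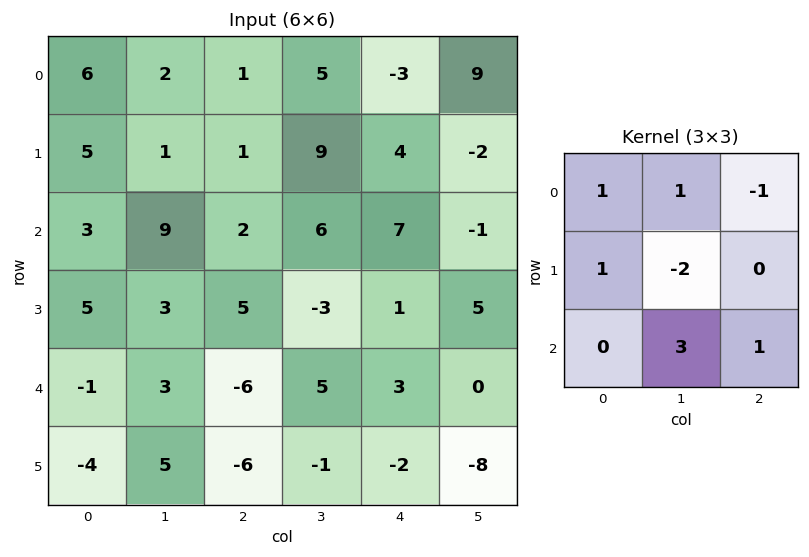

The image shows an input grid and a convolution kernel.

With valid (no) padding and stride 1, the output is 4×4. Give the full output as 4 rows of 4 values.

Output[0,0]: The receptive field on the input at this output position is [6 2 1 / 5 1 1 / 3 9 2]. Elementwise product with the kernel and sum: 6·1 + 2·1 + 1·-1 + 5·1 + 1·-2 + 9·3 + 2·1.
Output[0,1]: The receptive field on the input at this output position is [2 1 5 / 1 1 9 / 9 2 6]. Elementwise product with the kernel and sum: 2·1 + 1·1 + 5·-1 + 1·1 + 1·-2 + 2·3 + 6·1.

39 9 17 14
4 10 -12 15
12 -15 30 18
5 7 -20 -22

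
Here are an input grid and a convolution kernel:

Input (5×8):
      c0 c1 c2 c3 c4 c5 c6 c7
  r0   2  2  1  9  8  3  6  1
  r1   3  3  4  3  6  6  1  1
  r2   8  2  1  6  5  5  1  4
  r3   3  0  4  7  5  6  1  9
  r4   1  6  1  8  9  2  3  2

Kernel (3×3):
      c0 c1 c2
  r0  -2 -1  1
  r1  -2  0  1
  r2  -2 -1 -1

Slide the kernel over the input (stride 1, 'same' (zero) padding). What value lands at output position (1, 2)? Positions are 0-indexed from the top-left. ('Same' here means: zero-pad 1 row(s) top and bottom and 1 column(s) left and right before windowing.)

The receptive field on the zero-padded input at this output position is [2 1 9 / 3 4 3 / 2 1 6]. Elementwise product with the kernel and sum: 2·-2 + 1·-1 + 9·1 + 3·-2 + 3·1 + 2·-2 + 1·-1 + 6·-1.

-10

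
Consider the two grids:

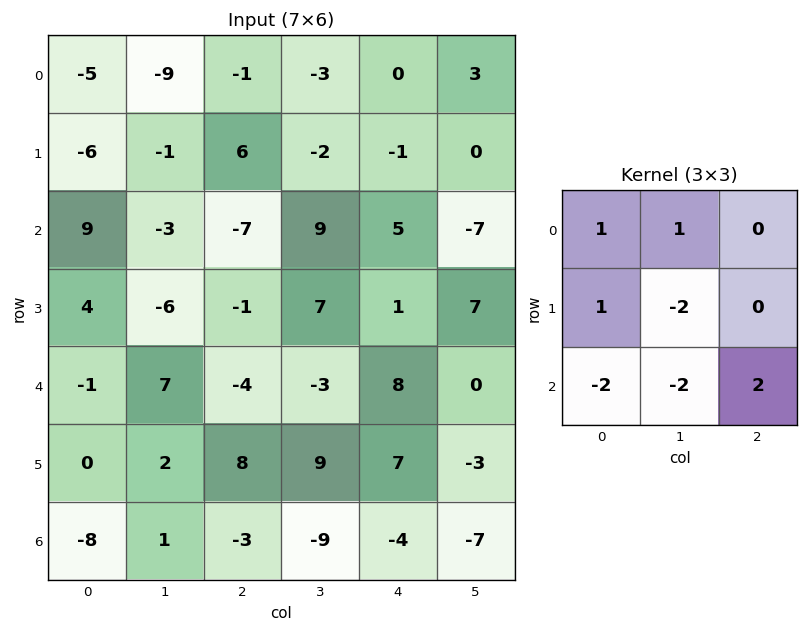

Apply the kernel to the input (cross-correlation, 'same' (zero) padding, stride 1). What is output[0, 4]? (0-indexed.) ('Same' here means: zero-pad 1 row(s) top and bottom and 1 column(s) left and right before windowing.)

3

The receptive field on the zero-padded input at this output position is [0 0 0 / -3 0 3 / -2 -1 0]. Elementwise product with the kernel and sum: 0·1 + 0·1 + -3·1 + 0·-2 + -2·-2 + -1·-2 + 0·2.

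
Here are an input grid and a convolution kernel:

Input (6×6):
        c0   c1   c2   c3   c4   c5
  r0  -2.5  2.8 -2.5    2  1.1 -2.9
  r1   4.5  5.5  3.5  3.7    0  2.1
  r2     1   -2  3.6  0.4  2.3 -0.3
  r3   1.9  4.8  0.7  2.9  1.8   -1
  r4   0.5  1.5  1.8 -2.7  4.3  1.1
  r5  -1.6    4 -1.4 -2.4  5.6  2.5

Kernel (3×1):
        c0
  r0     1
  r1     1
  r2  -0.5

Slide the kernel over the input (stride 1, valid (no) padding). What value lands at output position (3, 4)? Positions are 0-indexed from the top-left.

The receptive field on the input at this output position is [1.8 / 4.3 / 5.6]. Elementwise product with the kernel and sum: 1.8·1 + 4.3·1 + 5.6·-0.5.

3.3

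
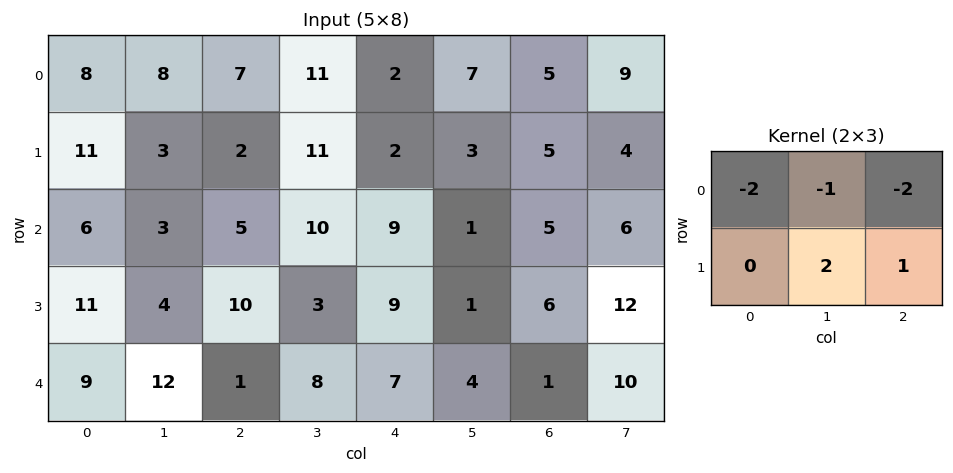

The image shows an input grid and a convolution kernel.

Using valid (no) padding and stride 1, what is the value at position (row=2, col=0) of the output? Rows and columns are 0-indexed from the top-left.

-7

The receptive field on the input at this output position is [6 3 5 / 11 4 10]. Elementwise product with the kernel and sum: 6·-2 + 3·-1 + 5·-2 + 4·2 + 10·1.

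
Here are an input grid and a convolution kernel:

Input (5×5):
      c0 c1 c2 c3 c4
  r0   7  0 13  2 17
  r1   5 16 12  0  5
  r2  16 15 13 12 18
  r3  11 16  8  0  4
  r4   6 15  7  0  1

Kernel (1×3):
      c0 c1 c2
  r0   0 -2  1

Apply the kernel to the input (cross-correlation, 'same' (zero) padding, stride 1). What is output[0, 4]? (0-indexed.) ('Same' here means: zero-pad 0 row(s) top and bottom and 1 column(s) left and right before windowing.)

-34

The receptive field on the zero-padded input at this output position is [2 17 0]. Elementwise product with the kernel and sum: 17·-2 + 0·1.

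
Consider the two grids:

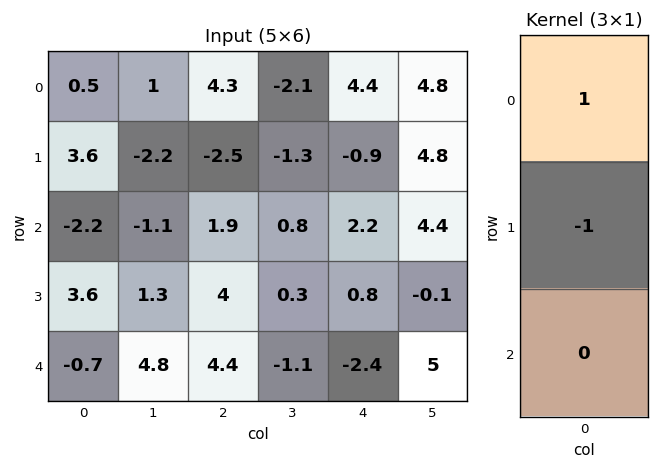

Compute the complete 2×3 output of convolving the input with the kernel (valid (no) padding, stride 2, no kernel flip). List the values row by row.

Output[0,0]: The receptive field on the input at this output position is [0.5 / 3.6 / -2.2]. Elementwise product with the kernel and sum: 0.5·1 + 3.6·-1.

-3.1 6.8 5.3
-5.8 -2.1 1.4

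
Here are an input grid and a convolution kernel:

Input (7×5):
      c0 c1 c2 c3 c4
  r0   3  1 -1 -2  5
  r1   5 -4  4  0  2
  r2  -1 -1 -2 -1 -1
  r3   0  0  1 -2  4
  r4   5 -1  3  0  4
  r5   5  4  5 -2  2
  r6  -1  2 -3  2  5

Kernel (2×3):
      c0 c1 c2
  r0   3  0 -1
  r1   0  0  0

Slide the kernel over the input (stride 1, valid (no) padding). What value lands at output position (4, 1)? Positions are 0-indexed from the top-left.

The receptive field on the input at this output position is [-1 3 0 / 4 5 -2]. Elementwise product with the kernel and sum: -1·3 + 0·-1.

-3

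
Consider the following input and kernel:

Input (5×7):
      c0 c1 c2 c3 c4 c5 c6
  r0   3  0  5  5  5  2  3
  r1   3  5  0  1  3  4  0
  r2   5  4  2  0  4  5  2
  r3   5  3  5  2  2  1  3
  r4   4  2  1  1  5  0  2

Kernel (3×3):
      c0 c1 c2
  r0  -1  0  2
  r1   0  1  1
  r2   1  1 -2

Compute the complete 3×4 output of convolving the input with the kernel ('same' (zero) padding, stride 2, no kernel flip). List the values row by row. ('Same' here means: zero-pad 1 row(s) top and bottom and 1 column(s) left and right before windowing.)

Output[0,0]: The receptive field on the zero-padded input at this output position is [0 0 0 / 0 3 0 / 0 3 5]. Elementwise product with the kernel and sum: 0·-1 + 0·2 + 3·1 + 0·1 + 0·1 + 3·1 + 5·-2.

-4 13 3 7
18 3 18 2
12 3 5 1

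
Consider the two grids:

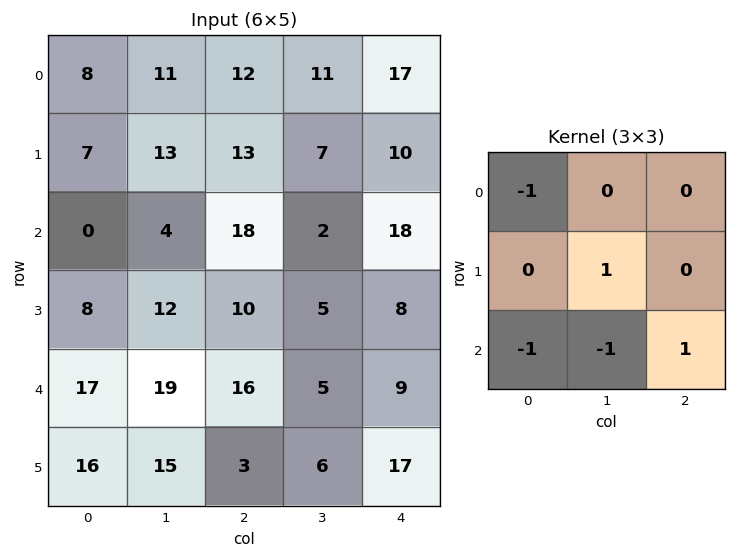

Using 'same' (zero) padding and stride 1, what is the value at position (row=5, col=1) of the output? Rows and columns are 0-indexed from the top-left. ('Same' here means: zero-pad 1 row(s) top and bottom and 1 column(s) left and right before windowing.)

-2

The receptive field on the zero-padded input at this output position is [17 19 16 / 16 15 3 / 0 0 0]. Elementwise product with the kernel and sum: 17·-1 + 15·1 + 0·-1 + 0·-1 + 0·1.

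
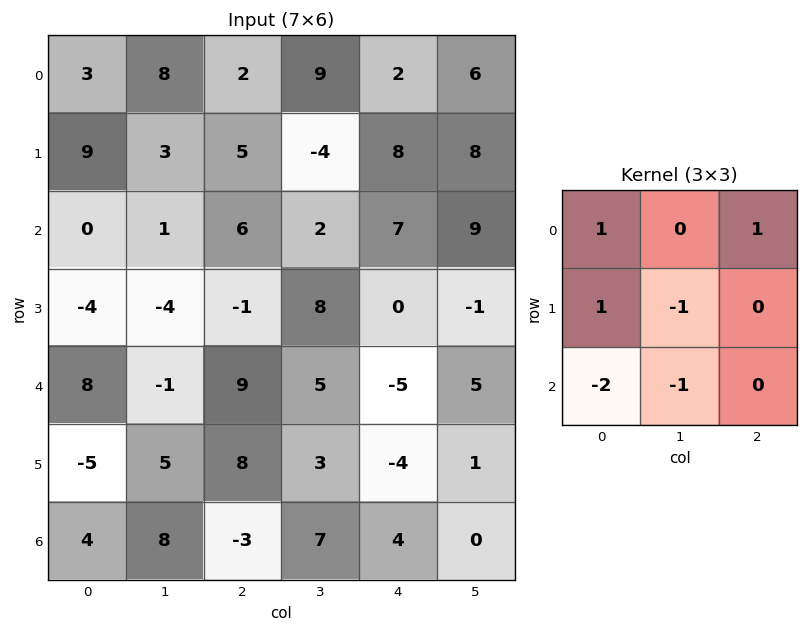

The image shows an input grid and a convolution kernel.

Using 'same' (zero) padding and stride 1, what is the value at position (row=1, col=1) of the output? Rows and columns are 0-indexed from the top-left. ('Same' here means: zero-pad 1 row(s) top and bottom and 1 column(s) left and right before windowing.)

The receptive field on the zero-padded input at this output position is [3 8 2 / 9 3 5 / 0 1 6]. Elementwise product with the kernel and sum: 3·1 + 2·1 + 9·1 + 3·-1 + 0·-2 + 1·-1.

10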